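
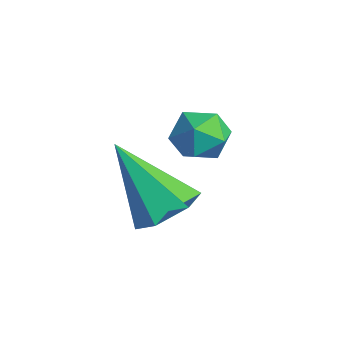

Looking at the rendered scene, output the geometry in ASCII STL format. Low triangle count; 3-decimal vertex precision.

solid 
facet normal 0.573 0.301 -0.763
outer loop
vertex 2.031 -0.33 -4.278
vertex 1.488 0.275 -4.447
vertex 2.115 0.415 -3.921
endloop
endfacet
facet normal 0.583 -0.404 0.705
outer loop
vertex 2.031 -0.33 -4.278
vertex 2.115 0.415 -3.921
vertex 0.292 -0.355 -2.853
endloop
endfacet
facet normal 0.572 0.301 -0.763
outer loop
vertex 2.115 0.415 -3.921
vertex 1.488 0.275 -4.447
vertex 1.572 1.019 -4.09
endloop
endfacet
facet normal 0.281 0.484 0.829
outer loop
vertex 2.115 0.415 -3.921
vertex 1.572 1.019 -4.09
vertex 0.292 -0.355 -2.853
endloop
endfacet
facet normal 0.572 0.301 -0.763
outer loop
vertex 1.572 1.019 -4.09
vertex 1.488 0.275 -4.447
vertex 0.945 0.879 -4.616
endloop
endfacet
facet normal -0.488 0.790 0.372
outer loop
vertex 1.572 1.019 -4.09
vertex 0.945 0.879 -4.616
vertex 0.292 -0.355 -2.853
endloop
endfacet
facet normal 0.573 0.302 -0.762
outer loop
vertex 0.945 0.879 -4.616
vertex 1.488 0.275 -4.447
vertex 0.862 0.135 -4.973
endloop
endfacet
facet normal -0.956 0.207 -0.209
outer loop
vertex 0.945 0.879 -4.616
vertex 0.862 0.135 -4.973
vertex 0.292 -0.355 -2.853
endloop
endfacet
facet normal 0.573 0.301 -0.762
outer loop
vertex 0.862 0.135 -4.973
vertex 1.488 0.275 -4.447
vertex 1.405 -0.47 -4.804
endloop
endfacet
facet normal -0.654 -0.680 -0.333
outer loop
vertex 0.862 0.135 -4.973
vertex 1.405 -0.47 -4.804
vertex 0.292 -0.355 -2.853
endloop
endfacet
facet normal 0.573 0.301 -0.762
outer loop
vertex 1.405 -0.47 -4.804
vertex 1.488 0.275 -4.447
vertex 2.031 -0.33 -4.278
endloop
endfacet
facet normal 0.116 -0.985 0.124
outer loop
vertex 1.405 -0.47 -4.804
vertex 2.031 -0.33 -4.278
vertex 0.292 -0.355 -2.853
endloop
endfacet
facet normal -0.894 0.329 -0.303
outer loop
vertex 1.413 1.215 -2.58
vertex 1.091 0.679 -2.212
vertex 1.216 1.317 -1.889
endloop
endfacet
facet normal -0.430 0.867 -0.251
outer loop
vertex 1.413 1.215 -2.58
vertex 1.216 1.317 -1.889
vertex 1.855 1.566 -2.123
endloop
endfacet
facet normal 0.125 0.725 -0.677
outer loop
vertex 1.413 1.215 -2.58
vertex 1.855 1.566 -2.123
vertex 2.126 1.082 -2.591
endloop
endfacet
facet normal 0.003 0.097 -0.995
outer loop
vertex 1.413 1.215 -2.58
vertex 2.126 1.082 -2.591
vertex 1.654 0.534 -2.646
endloop
endfacet
facet normal -0.627 -0.148 -0.764
outer loop
vertex 1.413 1.215 -2.58
vertex 1.654 0.534 -2.646
vertex 1.091 0.679 -2.212
endloop
endfacet
facet normal -0.191 0.886 0.423
outer loop
vertex 1.855 1.566 -2.123
vertex 1.216 1.317 -1.889
vertex 1.806 1.246 -1.474
endloop
endfacet
facet normal -0.942 0.015 0.335
outer loop
vertex 1.216 1.317 -1.889
vertex 1.091 0.679 -2.212
vertex 1.334 0.698 -1.529
endloop
endfacet
facet normal -0.511 -0.755 -0.411
outer loop
vertex 1.091 0.679 -2.212
vertex 1.654 0.534 -2.646
vertex 1.605 0.214 -1.997
endloop
endfacet
facet normal 0.508 -0.359 -0.783
outer loop
vertex 1.654 0.534 -2.646
vertex 2.126 1.082 -2.591
vertex 2.244 0.463 -2.231
endloop
endfacet
facet normal 0.706 0.655 -0.269
outer loop
vertex 2.126 1.082 -2.591
vertex 1.855 1.566 -2.123
vertex 2.369 1.101 -1.908
endloop
endfacet
facet normal -0.003 -0.097 0.995
outer loop
vertex 2.047 0.565 -1.54
vertex 1.806 1.246 -1.474
vertex 1.334 0.698 -1.529
endloop
endfacet
facet normal -0.125 -0.725 0.677
outer loop
vertex 2.047 0.565 -1.54
vertex 1.334 0.698 -1.529
vertex 1.605 0.214 -1.997
endloop
endfacet
facet normal 0.430 -0.867 0.251
outer loop
vertex 2.047 0.565 -1.54
vertex 1.605 0.214 -1.997
vertex 2.244 0.463 -2.231
endloop
endfacet
facet normal 0.894 -0.329 0.303
outer loop
vertex 2.047 0.565 -1.54
vertex 2.244 0.463 -2.231
vertex 2.369 1.101 -1.908
endloop
endfacet
facet normal 0.627 0.148 0.764
outer loop
vertex 2.047 0.565 -1.54
vertex 2.369 1.101 -1.908
vertex 1.806 1.246 -1.474
endloop
endfacet
facet normal -0.508 0.359 0.783
outer loop
vertex 1.334 0.698 -1.529
vertex 1.806 1.246 -1.474
vertex 1.216 1.317 -1.889
endloop
endfacet
facet normal -0.706 -0.655 0.269
outer loop
vertex 1.605 0.214 -1.997
vertex 1.334 0.698 -1.529
vertex 1.091 0.679 -2.212
endloop
endfacet
facet normal 0.191 -0.886 -0.423
outer loop
vertex 2.244 0.463 -2.231
vertex 1.605 0.214 -1.997
vertex 1.654 0.534 -2.646
endloop
endfacet
facet normal 0.942 -0.015 -0.335
outer loop
vertex 2.369 1.101 -1.908
vertex 2.244 0.463 -2.231
vertex 2.126 1.082 -2.591
endloop
endfacet
facet normal 0.511 0.755 0.411
outer loop
vertex 1.806 1.246 -1.474
vertex 2.369 1.101 -1.908
vertex 1.855 1.566 -2.123
endloop
endfacet

endsolid


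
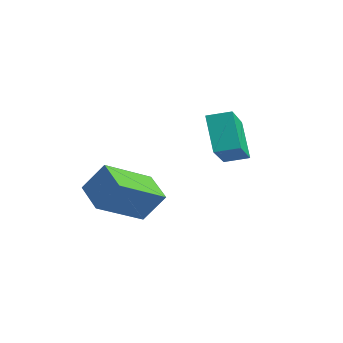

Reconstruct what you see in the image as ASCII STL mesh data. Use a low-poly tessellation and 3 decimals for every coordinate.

solid 
facet normal -0.940 0.149 0.307
outer loop
vertex -2.616 -3.946 0.378
vertex -2.663 -2.198 -0.614
vertex -3.041 -4.534 -0.639
endloop
endfacet
facet normal 0.023 -0.870 0.493
outer loop
vertex -1.857 -4.722 -1.026
vertex -2.616 -3.946 0.378
vertex -3.041 -4.534 -0.639
endloop
endfacet
facet normal -0.940 0.149 0.308
outer loop
vertex -3.041 -4.534 -0.639
vertex -2.663 -2.198 -0.614
vertex -3.089 -2.787 -1.631
endloop
endfacet
facet normal -0.341 -0.471 -0.814
outer loop
vertex -3.089 -2.787 -1.631
vertex -1.857 -4.722 -1.026
vertex -3.041 -4.534 -0.639
endloop
endfacet
facet normal 0.341 0.471 0.814
outer loop
vertex -2.616 -3.946 0.378
vertex -1.479 -2.386 -1.001
vertex -2.663 -2.198 -0.614
endloop
endfacet
facet normal 0.024 -0.869 0.493
outer loop
vertex -1.431 -4.133 -0.009
vertex -2.616 -3.946 0.378
vertex -1.857 -4.722 -1.026
endloop
endfacet
facet normal 0.340 0.471 0.814
outer loop
vertex -1.431 -4.133 -0.009
vertex -1.479 -2.386 -1.001
vertex -2.616 -3.946 0.378
endloop
endfacet
facet normal -0.023 0.869 -0.494
outer loop
vertex -2.663 -2.198 -0.614
vertex -1.479 -2.386 -1.001
vertex -3.089 -2.787 -1.631
endloop
endfacet
facet normal -0.340 -0.471 -0.814
outer loop
vertex -1.904 -2.974 -2.018
vertex -1.857 -4.722 -1.026
vertex -3.089 -2.787 -1.631
endloop
endfacet
facet normal -0.024 0.870 -0.493
outer loop
vertex -3.089 -2.787 -1.631
vertex -1.479 -2.386 -1.001
vertex -1.904 -2.974 -2.018
endloop
endfacet
facet normal 0.940 -0.149 -0.307
outer loop
vertex -1.904 -2.974 -2.018
vertex -1.431 -4.133 -0.009
vertex -1.857 -4.722 -1.026
endloop
endfacet
facet normal 0.940 -0.148 -0.307
outer loop
vertex -1.479 -2.386 -1.001
vertex -1.431 -4.133 -0.009
vertex -1.904 -2.974 -2.018
endloop
endfacet
facet normal -0.573 -0.786 -0.234
outer loop
vertex 0.857 -2.192 1.814
vertex -0.012 -1.905 2.977
vertex -0.269 -1.035 0.686
endloop
endfacet
facet normal 0.588 -0.194 -0.786
outer loop
vertex 0.212 -0.375 0.883
vertex 0.857 -2.192 1.814
vertex -0.269 -1.035 0.686
endloop
endfacet
facet normal -0.572 -0.786 -0.234
outer loop
vertex -0.269 -1.035 0.686
vertex -0.012 -1.905 2.977
vertex -1.139 -0.748 1.849
endloop
endfacet
facet normal -0.572 0.588 -0.573
outer loop
vertex -1.139 -0.748 1.849
vertex 0.212 -0.375 0.883
vertex -0.269 -1.035 0.686
endloop
endfacet
facet normal 0.572 -0.588 0.572
outer loop
vertex 0.857 -2.192 1.814
vertex 0.469 -1.245 3.174
vertex -0.012 -1.905 2.977
endloop
endfacet
facet normal 0.587 -0.194 -0.786
outer loop
vertex 1.339 -1.532 2.011
vertex 0.857 -2.192 1.814
vertex 0.212 -0.375 0.883
endloop
endfacet
facet normal 0.571 -0.588 0.572
outer loop
vertex 1.339 -1.532 2.011
vertex 0.469 -1.245 3.174
vertex 0.857 -2.192 1.814
endloop
endfacet
facet normal -0.588 0.194 0.786
outer loop
vertex -0.012 -1.905 2.977
vertex 0.469 -1.245 3.174
vertex -1.139 -0.748 1.849
endloop
endfacet
facet normal -0.572 0.588 -0.572
outer loop
vertex -0.657 -0.088 2.046
vertex 0.212 -0.375 0.883
vertex -1.139 -0.748 1.849
endloop
endfacet
facet normal -0.587 0.194 0.786
outer loop
vertex -1.139 -0.748 1.849
vertex 0.469 -1.245 3.174
vertex -0.657 -0.088 2.046
endloop
endfacet
facet normal 0.573 0.786 0.234
outer loop
vertex -0.657 -0.088 2.046
vertex 1.339 -1.532 2.011
vertex 0.212 -0.375 0.883
endloop
endfacet
facet normal 0.573 0.786 0.234
outer loop
vertex 0.469 -1.245 3.174
vertex 1.339 -1.532 2.011
vertex -0.657 -0.088 2.046
endloop
endfacet

endsolid


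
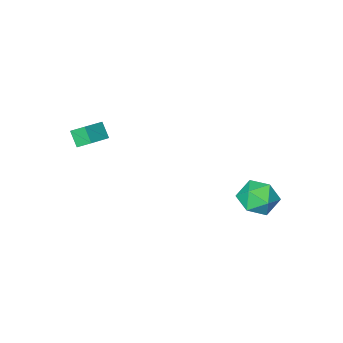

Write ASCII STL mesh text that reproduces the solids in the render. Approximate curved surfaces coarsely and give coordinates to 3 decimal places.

solid 
facet normal -0.885 -0.338 -0.321
outer loop
vertex 1.892 -2.686 1.091
vertex 1.469 -2.067 1.606
vertex 1.919 -2.056 0.354
endloop
endfacet
facet normal 0.465 -0.681 -0.565
outer loop
vertex 3.131 -1.593 0.794
vertex 1.892 -2.686 1.091
vertex 1.919 -2.056 0.354
endloop
endfacet
facet normal -0.885 -0.338 -0.321
outer loop
vertex 1.919 -2.056 0.354
vertex 1.469 -2.067 1.606
vertex 1.496 -1.437 0.869
endloop
endfacet
facet normal 0.027 0.650 -0.759
outer loop
vertex 1.496 -1.437 0.869
vertex 3.131 -1.593 0.794
vertex 1.919 -2.056 0.354
endloop
endfacet
facet normal -0.027 -0.650 0.759
outer loop
vertex 1.892 -2.686 1.091
vertex 2.681 -1.604 2.046
vertex 1.469 -2.067 1.606
endloop
endfacet
facet normal 0.465 -0.681 -0.565
outer loop
vertex 3.104 -2.223 1.531
vertex 1.892 -2.686 1.091
vertex 3.131 -1.593 0.794
endloop
endfacet
facet normal -0.027 -0.650 0.759
outer loop
vertex 3.104 -2.223 1.531
vertex 2.681 -1.604 2.046
vertex 1.892 -2.686 1.091
endloop
endfacet
facet normal -0.465 0.681 0.565
outer loop
vertex 1.469 -2.067 1.606
vertex 2.681 -1.604 2.046
vertex 1.496 -1.437 0.869
endloop
endfacet
facet normal 0.027 0.650 -0.759
outer loop
vertex 2.708 -0.974 1.309
vertex 3.131 -1.593 0.794
vertex 1.496 -1.437 0.869
endloop
endfacet
facet normal -0.465 0.681 0.565
outer loop
vertex 1.496 -1.437 0.869
vertex 2.681 -1.604 2.046
vertex 2.708 -0.974 1.309
endloop
endfacet
facet normal 0.885 0.338 0.321
outer loop
vertex 2.708 -0.974 1.309
vertex 3.104 -2.223 1.531
vertex 3.131 -1.593 0.794
endloop
endfacet
facet normal 0.885 0.338 0.321
outer loop
vertex 2.681 -1.604 2.046
vertex 3.104 -2.223 1.531
vertex 2.708 -0.974 1.309
endloop
endfacet
facet normal -0.448 -0.863 0.235
outer loop
vertex -4.688 2.858 -2.377
vertex -3.887 2.297 -2.912
vertex -3.774 2.533 -1.828
endloop
endfacet
facet normal -0.571 -0.368 0.734
outer loop
vertex -4.688 2.858 -2.377
vertex -3.774 2.533 -1.828
vertex -4.2 3.548 -1.651
endloop
endfacet
facet normal -0.888 0.187 0.419
outer loop
vertex -4.688 2.858 -2.377
vertex -4.2 3.548 -1.651
vertex -4.577 3.939 -2.624
endloop
endfacet
facet normal -0.961 0.036 -0.275
outer loop
vertex -4.688 2.858 -2.377
vertex -4.577 3.939 -2.624
vertex -4.383 3.166 -3.404
endloop
endfacet
facet normal -0.688 -0.613 -0.388
outer loop
vertex -4.688 2.858 -2.377
vertex -4.383 3.166 -3.404
vertex -3.887 2.297 -2.912
endloop
endfacet
facet normal 0.058 -0.148 0.987
outer loop
vertex -4.2 3.548 -1.651
vertex -3.774 2.533 -1.828
vertex -3.097 3.414 -1.736
endloop
endfacet
facet normal 0.259 -0.949 0.180
outer loop
vertex -3.774 2.533 -1.828
vertex -3.887 2.297 -2.912
vertex -2.903 2.641 -2.516
endloop
endfacet
facet normal -0.130 -0.544 -0.829
outer loop
vertex -3.887 2.297 -2.912
vertex -4.383 3.166 -3.404
vertex -3.28 3.032 -3.489
endloop
endfacet
facet normal -0.572 0.507 -0.645
outer loop
vertex -4.383 3.166 -3.404
vertex -4.577 3.939 -2.624
vertex -3.706 4.047 -3.312
endloop
endfacet
facet normal -0.455 0.751 0.478
outer loop
vertex -4.577 3.939 -2.624
vertex -4.2 3.548 -1.651
vertex -3.593 4.283 -2.228
endloop
endfacet
facet normal 0.961 -0.036 0.275
outer loop
vertex -2.792 3.722 -2.763
vertex -3.097 3.414 -1.736
vertex -2.903 2.641 -2.516
endloop
endfacet
facet normal 0.888 -0.187 -0.419
outer loop
vertex -2.792 3.722 -2.763
vertex -2.903 2.641 -2.516
vertex -3.28 3.032 -3.489
endloop
endfacet
facet normal 0.571 0.368 -0.734
outer loop
vertex -2.792 3.722 -2.763
vertex -3.28 3.032 -3.489
vertex -3.706 4.047 -3.312
endloop
endfacet
facet normal 0.448 0.863 -0.235
outer loop
vertex -2.792 3.722 -2.763
vertex -3.706 4.047 -3.312
vertex -3.593 4.283 -2.228
endloop
endfacet
facet normal 0.688 0.613 0.388
outer loop
vertex -2.792 3.722 -2.763
vertex -3.593 4.283 -2.228
vertex -3.097 3.414 -1.736
endloop
endfacet
facet normal 0.572 -0.507 0.645
outer loop
vertex -2.903 2.641 -2.516
vertex -3.097 3.414 -1.736
vertex -3.774 2.533 -1.828
endloop
endfacet
facet normal 0.455 -0.751 -0.478
outer loop
vertex -3.28 3.032 -3.489
vertex -2.903 2.641 -2.516
vertex -3.887 2.297 -2.912
endloop
endfacet
facet normal -0.058 0.148 -0.987
outer loop
vertex -3.706 4.047 -3.312
vertex -3.28 3.032 -3.489
vertex -4.383 3.166 -3.404
endloop
endfacet
facet normal -0.259 0.949 -0.180
outer loop
vertex -3.593 4.283 -2.228
vertex -3.706 4.047 -3.312
vertex -4.577 3.939 -2.624
endloop
endfacet
facet normal 0.130 0.544 0.829
outer loop
vertex -3.097 3.414 -1.736
vertex -3.593 4.283 -2.228
vertex -4.2 3.548 -1.651
endloop
endfacet

endsolid


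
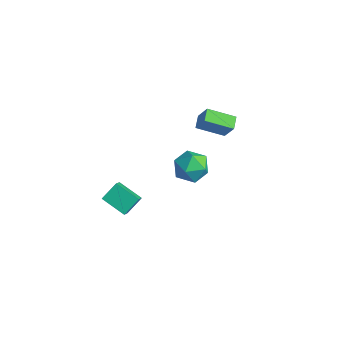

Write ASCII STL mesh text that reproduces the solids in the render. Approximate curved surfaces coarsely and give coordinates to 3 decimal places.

solid 
facet normal -0.511 -0.052 -0.858
outer loop
vertex -1.631 3.356 2.363
vertex -0.53 4.677 1.627
vertex -1.055 2.707 2.059
endloop
endfacet
facet normal -0.589 -0.706 0.393
outer loop
vertex -0.31 2.783 3.313
vertex -1.631 3.356 2.363
vertex -1.055 2.707 2.059
endloop
endfacet
facet normal -0.510 -0.052 -0.858
outer loop
vertex -1.055 2.707 2.059
vertex -0.53 4.677 1.627
vertex 0.046 4.027 1.324
endloop
endfacet
facet normal 0.627 -0.706 -0.330
outer loop
vertex 0.046 4.027 1.324
vertex -0.31 2.783 3.313
vertex -1.055 2.707 2.059
endloop
endfacet
facet normal -0.627 0.706 0.330
outer loop
vertex -1.631 3.356 2.363
vertex 0.215 4.753 2.881
vertex -0.53 4.677 1.627
endloop
endfacet
facet normal -0.589 -0.706 0.394
outer loop
vertex -0.886 3.433 3.616
vertex -1.631 3.356 2.363
vertex -0.31 2.783 3.313
endloop
endfacet
facet normal -0.627 0.706 0.329
outer loop
vertex -0.886 3.433 3.616
vertex 0.215 4.753 2.881
vertex -1.631 3.356 2.363
endloop
endfacet
facet normal 0.590 0.706 -0.393
outer loop
vertex -0.53 4.677 1.627
vertex 0.215 4.753 2.881
vertex 0.046 4.027 1.324
endloop
endfacet
facet normal 0.627 -0.706 -0.329
outer loop
vertex 0.791 4.104 2.577
vertex -0.31 2.783 3.313
vertex 0.046 4.027 1.324
endloop
endfacet
facet normal 0.588 0.706 -0.393
outer loop
vertex 0.046 4.027 1.324
vertex 0.215 4.753 2.881
vertex 0.791 4.104 2.577
endloop
endfacet
facet normal 0.511 0.053 0.858
outer loop
vertex 0.791 4.104 2.577
vertex -0.886 3.433 3.616
vertex -0.31 2.783 3.313
endloop
endfacet
facet normal 0.511 0.052 0.858
outer loop
vertex 0.215 4.753 2.881
vertex -0.886 3.433 3.616
vertex 0.791 4.104 2.577
endloop
endfacet
facet normal -0.259 0.546 0.797
outer loop
vertex 2.063 1.003 2.96
vertex 1.062 0.408 3.042
vertex 2.011 0.033 3.607
endloop
endfacet
facet normal 0.451 0.478 0.754
outer loop
vertex 2.063 1.003 2.96
vertex 2.011 0.033 3.607
vertex 2.938 0.232 2.926
endloop
endfacet
facet normal 0.659 0.742 0.123
outer loop
vertex 2.063 1.003 2.96
vertex 2.938 0.232 2.926
vertex 2.561 0.73 1.941
endloop
endfacet
facet normal 0.078 0.972 -0.222
outer loop
vertex 2.063 1.003 2.96
vertex 2.561 0.73 1.941
vertex 1.402 0.839 2.012
endloop
endfacet
facet normal -0.489 0.850 0.194
outer loop
vertex 2.063 1.003 2.96
vertex 1.402 0.839 2.012
vertex 1.062 0.408 3.042
endloop
endfacet
facet normal 0.608 -0.217 0.764
outer loop
vertex 2.938 0.232 2.926
vertex 2.011 0.033 3.607
vertex 2.478 -0.839 2.988
endloop
endfacet
facet normal -0.540 -0.110 0.834
outer loop
vertex 2.011 0.033 3.607
vertex 1.062 0.408 3.042
vertex 1.319 -0.73 3.059
endloop
endfacet
facet normal -0.913 0.384 -0.141
outer loop
vertex 1.062 0.408 3.042
vertex 1.402 0.839 2.012
vertex 0.942 -0.232 2.074
endloop
endfacet
facet normal 0.005 0.581 -0.814
outer loop
vertex 1.402 0.839 2.012
vertex 2.561 0.73 1.941
vertex 1.869 -0.033 1.393
endloop
endfacet
facet normal 0.944 0.209 -0.255
outer loop
vertex 2.561 0.73 1.941
vertex 2.938 0.232 2.926
vertex 2.818 -0.408 1.958
endloop
endfacet
facet normal -0.078 -0.972 0.222
outer loop
vertex 1.817 -1.003 2.04
vertex 2.478 -0.839 2.988
vertex 1.319 -0.73 3.059
endloop
endfacet
facet normal -0.659 -0.742 -0.123
outer loop
vertex 1.817 -1.003 2.04
vertex 1.319 -0.73 3.059
vertex 0.942 -0.232 2.074
endloop
endfacet
facet normal -0.451 -0.478 -0.754
outer loop
vertex 1.817 -1.003 2.04
vertex 0.942 -0.232 2.074
vertex 1.869 -0.033 1.393
endloop
endfacet
facet normal 0.259 -0.546 -0.797
outer loop
vertex 1.817 -1.003 2.04
vertex 1.869 -0.033 1.393
vertex 2.818 -0.408 1.958
endloop
endfacet
facet normal 0.489 -0.850 -0.194
outer loop
vertex 1.817 -1.003 2.04
vertex 2.818 -0.408 1.958
vertex 2.478 -0.839 2.988
endloop
endfacet
facet normal -0.005 -0.581 0.814
outer loop
vertex 1.319 -0.73 3.059
vertex 2.478 -0.839 2.988
vertex 2.011 0.033 3.607
endloop
endfacet
facet normal -0.944 -0.209 0.255
outer loop
vertex 0.942 -0.232 2.074
vertex 1.319 -0.73 3.059
vertex 1.062 0.408 3.042
endloop
endfacet
facet normal -0.608 0.217 -0.764
outer loop
vertex 1.869 -0.033 1.393
vertex 0.942 -0.232 2.074
vertex 1.402 0.839 2.012
endloop
endfacet
facet normal 0.540 0.110 -0.834
outer loop
vertex 2.818 -0.408 1.958
vertex 1.869 -0.033 1.393
vertex 2.561 0.73 1.941
endloop
endfacet
facet normal 0.913 -0.384 0.141
outer loop
vertex 2.478 -0.839 2.988
vertex 2.818 -0.408 1.958
vertex 2.938 0.232 2.926
endloop
endfacet
facet normal -0.502 0.506 -0.702
outer loop
vertex -0.805 -3.072 0.653
vertex 0.63 -2.564 -0.007
vertex -0.788 -4.112 -0.109
endloop
endfacet
facet normal -0.865 -0.306 0.398
outer loop
vertex 0.01 -4.916 1.007
vertex -0.805 -3.072 0.653
vertex -0.788 -4.112 -0.109
endloop
endfacet
facet normal -0.501 0.505 -0.702
outer loop
vertex -0.788 -4.112 -0.109
vertex 0.63 -2.564 -0.007
vertex 0.648 -3.605 -0.769
endloop
endfacet
facet normal 0.013 -0.807 -0.591
outer loop
vertex 0.648 -3.605 -0.769
vertex 0.01 -4.916 1.007
vertex -0.788 -4.112 -0.109
endloop
endfacet
facet normal -0.014 0.807 0.591
outer loop
vertex -0.805 -3.072 0.653
vertex 1.428 -3.368 1.109
vertex 0.63 -2.564 -0.007
endloop
endfacet
facet normal -0.865 -0.306 0.398
outer loop
vertex -0.008 -3.875 1.769
vertex -0.805 -3.072 0.653
vertex 0.01 -4.916 1.007
endloop
endfacet
facet normal -0.014 0.807 0.590
outer loop
vertex -0.008 -3.875 1.769
vertex 1.428 -3.368 1.109
vertex -0.805 -3.072 0.653
endloop
endfacet
facet normal 0.865 0.306 -0.398
outer loop
vertex 0.63 -2.564 -0.007
vertex 1.428 -3.368 1.109
vertex 0.648 -3.605 -0.769
endloop
endfacet
facet normal 0.014 -0.807 -0.591
outer loop
vertex 1.445 -4.408 0.347
vertex 0.01 -4.916 1.007
vertex 0.648 -3.605 -0.769
endloop
endfacet
facet normal 0.865 0.306 -0.398
outer loop
vertex 0.648 -3.605 -0.769
vertex 1.428 -3.368 1.109
vertex 1.445 -4.408 0.347
endloop
endfacet
facet normal 0.502 -0.505 0.702
outer loop
vertex 1.445 -4.408 0.347
vertex -0.008 -3.875 1.769
vertex 0.01 -4.916 1.007
endloop
endfacet
facet normal 0.501 -0.506 0.702
outer loop
vertex 1.428 -3.368 1.109
vertex -0.008 -3.875 1.769
vertex 1.445 -4.408 0.347
endloop
endfacet

endsolid


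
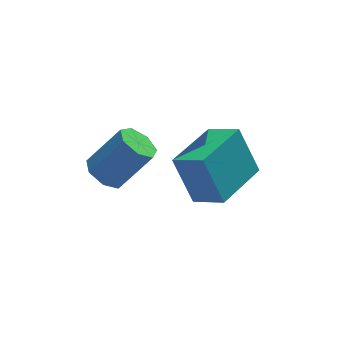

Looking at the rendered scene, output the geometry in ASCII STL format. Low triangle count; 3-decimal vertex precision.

solid 
facet normal -0.629 0.040 -0.777
outer loop
vertex 0.24 0.591 1.225
vertex -0.162 0.103 1.525
vertex -0.199 0.799 1.591
endloop
endfacet
facet normal 0.289 0.939 -0.187
outer loop
vertex 0.24 0.591 1.225
vertex -0.199 0.799 1.591
vertex 1.283 0.526 2.515
endloop
endfacet
facet normal 0.289 0.939 -0.186
outer loop
vertex 1.283 0.526 2.515
vertex -0.199 0.799 1.591
vertex 0.845 0.733 2.88
endloop
endfacet
facet normal 0.629 -0.039 0.777
outer loop
vertex 1.283 0.526 2.515
vertex 0.845 0.733 2.88
vertex 0.882 0.037 2.815
endloop
endfacet
facet normal -0.628 0.040 -0.777
outer loop
vertex -0.199 0.799 1.591
vertex -0.162 0.103 1.525
vertex -0.61 0.482 1.907
endloop
endfacet
facet normal -0.384 0.852 0.355
outer loop
vertex -0.199 0.799 1.591
vertex -0.61 0.482 1.907
vertex 0.845 0.733 2.88
endloop
endfacet
facet normal -0.384 0.852 0.355
outer loop
vertex 0.845 0.733 2.88
vertex -0.61 0.482 1.907
vertex 0.434 0.416 3.196
endloop
endfacet
facet normal 0.628 -0.039 0.777
outer loop
vertex 0.845 0.733 2.88
vertex 0.434 0.416 3.196
vertex 0.882 0.037 2.815
endloop
endfacet
facet normal -0.629 0.039 -0.776
outer loop
vertex -0.61 0.482 1.907
vertex -0.162 0.103 1.525
vertex -0.683 -0.12 1.936
endloop
endfacet
facet normal -0.768 0.123 0.628
outer loop
vertex -0.61 0.482 1.907
vertex -0.683 -0.12 1.936
vertex 0.434 0.416 3.196
endloop
endfacet
facet normal -0.768 0.125 0.628
outer loop
vertex 0.434 0.416 3.196
vertex -0.683 -0.12 1.936
vertex 0.36 -0.186 3.225
endloop
endfacet
facet normal 0.628 -0.040 0.777
outer loop
vertex 0.434 0.416 3.196
vertex 0.36 -0.186 3.225
vertex 0.882 0.037 2.815
endloop
endfacet
facet normal -0.629 0.040 -0.776
outer loop
vertex -0.683 -0.12 1.936
vertex -0.162 0.103 1.525
vertex -0.364 -0.555 1.655
endloop
endfacet
facet normal -0.574 -0.698 0.429
outer loop
vertex -0.683 -0.12 1.936
vertex -0.364 -0.555 1.655
vertex 0.36 -0.186 3.225
endloop
endfacet
facet normal -0.573 -0.699 0.428
outer loop
vertex 0.36 -0.186 3.225
vertex -0.364 -0.555 1.655
vertex 0.68 -0.62 2.945
endloop
endfacet
facet normal 0.627 -0.039 0.778
outer loop
vertex 0.36 -0.186 3.225
vertex 0.68 -0.62 2.945
vertex 0.882 0.037 2.815
endloop
endfacet
facet normal -0.629 0.039 -0.777
outer loop
vertex -0.364 -0.555 1.655
vertex -0.162 0.103 1.525
vertex 0.107 -0.494 1.277
endloop
endfacet
facet normal 0.054 -0.994 -0.094
outer loop
vertex -0.364 -0.555 1.655
vertex 0.107 -0.494 1.277
vertex 0.68 -0.62 2.945
endloop
endfacet
facet normal 0.054 -0.994 -0.094
outer loop
vertex 0.68 -0.62 2.945
vertex 0.107 -0.494 1.277
vertex 1.151 -0.559 2.567
endloop
endfacet
facet normal 0.629 -0.040 0.777
outer loop
vertex 0.68 -0.62 2.945
vertex 1.151 -0.559 2.567
vertex 0.882 0.037 2.815
endloop
endfacet
facet normal -0.628 0.040 -0.777
outer loop
vertex 0.107 -0.494 1.277
vertex -0.162 0.103 1.525
vertex 0.376 0.016 1.086
endloop
endfacet
facet normal 0.640 -0.542 -0.545
outer loop
vertex 0.107 -0.494 1.277
vertex 0.376 0.016 1.086
vertex 1.151 -0.559 2.567
endloop
endfacet
facet normal 0.639 -0.542 -0.545
outer loop
vertex 1.151 -0.559 2.567
vertex 0.376 0.016 1.086
vertex 1.42 -0.049 2.375
endloop
endfacet
facet normal 0.629 -0.039 0.777
outer loop
vertex 1.151 -0.559 2.567
vertex 1.42 -0.049 2.375
vertex 0.882 0.037 2.815
endloop
endfacet
facet normal -0.628 0.039 -0.777
outer loop
vertex 0.376 0.016 1.086
vertex -0.162 0.103 1.525
vertex 0.24 0.591 1.225
endloop
endfacet
facet normal 0.745 0.318 -0.587
outer loop
vertex 0.376 0.016 1.086
vertex 0.24 0.591 1.225
vertex 1.42 -0.049 2.375
endloop
endfacet
facet normal 0.745 0.320 -0.586
outer loop
vertex 1.42 -0.049 2.375
vertex 0.24 0.591 1.225
vertex 1.283 0.526 2.515
endloop
endfacet
facet normal 0.629 -0.039 0.777
outer loop
vertex 1.42 -0.049 2.375
vertex 1.283 0.526 2.515
vertex 0.882 0.037 2.815
endloop
endfacet
facet normal -0.598 0.662 -0.453
outer loop
vertex 1.598 -1.065 2.808
vertex 3.09 0.218 2.713
vertex 2.051 -1.704 1.277
endloop
endfacet
facet normal -0.757 -0.651 0.048
outer loop
vertex 2.75 -2.478 1.807
vertex 1.598 -1.065 2.808
vertex 2.051 -1.704 1.277
endloop
endfacet
facet normal -0.598 0.662 -0.453
outer loop
vertex 2.051 -1.704 1.277
vertex 3.09 0.218 2.713
vertex 3.543 -0.421 1.182
endloop
endfacet
facet normal 0.263 -0.372 -0.890
outer loop
vertex 3.543 -0.421 1.182
vertex 2.75 -2.478 1.807
vertex 2.051 -1.704 1.277
endloop
endfacet
facet normal -0.263 0.372 0.890
outer loop
vertex 1.598 -1.065 2.808
vertex 3.789 -0.556 3.243
vertex 3.09 0.218 2.713
endloop
endfacet
facet normal -0.757 -0.651 0.048
outer loop
vertex 2.297 -1.839 3.338
vertex 1.598 -1.065 2.808
vertex 2.75 -2.478 1.807
endloop
endfacet
facet normal -0.263 0.372 0.890
outer loop
vertex 2.297 -1.839 3.338
vertex 3.789 -0.556 3.243
vertex 1.598 -1.065 2.808
endloop
endfacet
facet normal 0.757 0.651 -0.048
outer loop
vertex 3.09 0.218 2.713
vertex 3.789 -0.556 3.243
vertex 3.543 -0.421 1.182
endloop
endfacet
facet normal 0.263 -0.372 -0.890
outer loop
vertex 4.242 -1.195 1.712
vertex 2.75 -2.478 1.807
vertex 3.543 -0.421 1.182
endloop
endfacet
facet normal 0.757 0.651 -0.048
outer loop
vertex 3.543 -0.421 1.182
vertex 3.789 -0.556 3.243
vertex 4.242 -1.195 1.712
endloop
endfacet
facet normal 0.598 -0.662 0.453
outer loop
vertex 4.242 -1.195 1.712
vertex 2.297 -1.839 3.338
vertex 2.75 -2.478 1.807
endloop
endfacet
facet normal 0.598 -0.662 0.453
outer loop
vertex 3.789 -0.556 3.243
vertex 2.297 -1.839 3.338
vertex 4.242 -1.195 1.712
endloop
endfacet

endsolid


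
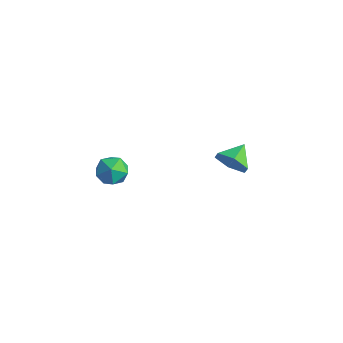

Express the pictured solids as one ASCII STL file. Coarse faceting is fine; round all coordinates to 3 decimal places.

solid 
facet normal 0.266 -0.883 -0.386
outer loop
vertex 1.731 1.871 2.388
vertex 1.325 2.068 1.657
vertex 2.154 2.274 1.757
endloop
endfacet
facet normal 0.553 0.483 0.679
outer loop
vertex 1.731 1.871 2.388
vertex 2.154 2.274 1.757
vertex 1.015 3.092 2.103
endloop
endfacet
facet normal 0.266 -0.883 -0.386
outer loop
vertex 2.154 2.274 1.757
vertex 1.325 2.068 1.657
vertex 1.747 2.471 1.025
endloop
endfacet
facet normal 0.562 0.822 -0.092
outer loop
vertex 2.154 2.274 1.757
vertex 1.747 2.471 1.025
vertex 1.015 3.092 2.103
endloop
endfacet
facet normal 0.267 -0.883 -0.385
outer loop
vertex 1.747 2.471 1.025
vertex 1.325 2.068 1.657
vertex 0.918 2.264 0.925
endloop
endfacet
facet normal -0.136 0.816 -0.562
outer loop
vertex 1.747 2.471 1.025
vertex 0.918 2.264 0.925
vertex 1.015 3.092 2.103
endloop
endfacet
facet normal 0.267 -0.883 -0.385
outer loop
vertex 0.918 2.264 0.925
vertex 1.325 2.068 1.657
vertex 0.496 1.861 1.556
endloop
endfacet
facet normal -0.842 0.471 -0.262
outer loop
vertex 0.918 2.264 0.925
vertex 0.496 1.861 1.556
vertex 1.015 3.092 2.103
endloop
endfacet
facet normal 0.267 -0.883 -0.385
outer loop
vertex 0.496 1.861 1.556
vertex 1.325 2.068 1.657
vertex 0.903 1.665 2.288
endloop
endfacet
facet normal -0.851 0.133 0.509
outer loop
vertex 0.496 1.861 1.556
vertex 0.903 1.665 2.288
vertex 1.015 3.092 2.103
endloop
endfacet
facet normal 0.266 -0.883 -0.386
outer loop
vertex 0.903 1.665 2.288
vertex 1.325 2.068 1.657
vertex 1.731 1.871 2.388
endloop
endfacet
facet normal -0.153 0.139 0.978
outer loop
vertex 0.903 1.665 2.288
vertex 1.731 1.871 2.388
vertex 1.015 3.092 2.103
endloop
endfacet
facet normal -0.912 0.262 -0.315
outer loop
vertex -0.553 -2.851 2.762
vertex -0.874 -3.467 3.179
vertex -0.787 -2.742 3.529
endloop
endfacet
facet normal -0.487 0.832 -0.267
outer loop
vertex -0.553 -2.851 2.762
vertex -0.787 -2.742 3.529
vertex -0.092 -2.419 3.268
endloop
endfacet
facet normal 0.080 0.721 -0.688
outer loop
vertex -0.553 -2.851 2.762
vertex -0.092 -2.419 3.268
vertex 0.252 -2.945 2.757
endloop
endfacet
facet normal 0.003 0.082 -0.997
outer loop
vertex -0.553 -2.851 2.762
vertex 0.252 -2.945 2.757
vertex -0.232 -3.592 2.702
endloop
endfacet
facet normal -0.609 -0.202 -0.767
outer loop
vertex -0.553 -2.851 2.762
vertex -0.232 -3.592 2.702
vertex -0.874 -3.467 3.179
endloop
endfacet
facet normal -0.255 0.877 0.407
outer loop
vertex -0.092 -2.419 3.268
vertex -0.787 -2.742 3.529
vertex -0.128 -2.768 3.998
endloop
endfacet
facet normal -0.944 -0.044 0.327
outer loop
vertex -0.787 -2.742 3.529
vertex -0.874 -3.467 3.179
vertex -0.612 -3.415 3.943
endloop
endfacet
facet normal -0.454 -0.795 -0.402
outer loop
vertex -0.874 -3.467 3.179
vertex -0.232 -3.592 2.702
vertex -0.268 -3.941 3.432
endloop
endfacet
facet normal 0.537 -0.336 -0.774
outer loop
vertex -0.232 -3.592 2.702
vertex 0.252 -2.945 2.757
vertex 0.427 -3.618 3.171
endloop
endfacet
facet normal 0.661 0.699 -0.274
outer loop
vertex 0.252 -2.945 2.757
vertex -0.092 -2.419 3.268
vertex 0.514 -2.893 3.521
endloop
endfacet
facet normal -0.003 -0.082 0.997
outer loop
vertex 0.193 -3.509 3.938
vertex -0.128 -2.768 3.998
vertex -0.612 -3.415 3.943
endloop
endfacet
facet normal -0.080 -0.721 0.688
outer loop
vertex 0.193 -3.509 3.938
vertex -0.612 -3.415 3.943
vertex -0.268 -3.941 3.432
endloop
endfacet
facet normal 0.487 -0.832 0.267
outer loop
vertex 0.193 -3.509 3.938
vertex -0.268 -3.941 3.432
vertex 0.427 -3.618 3.171
endloop
endfacet
facet normal 0.912 -0.262 0.315
outer loop
vertex 0.193 -3.509 3.938
vertex 0.427 -3.618 3.171
vertex 0.514 -2.893 3.521
endloop
endfacet
facet normal 0.609 0.202 0.767
outer loop
vertex 0.193 -3.509 3.938
vertex 0.514 -2.893 3.521
vertex -0.128 -2.768 3.998
endloop
endfacet
facet normal -0.537 0.336 0.774
outer loop
vertex -0.612 -3.415 3.943
vertex -0.128 -2.768 3.998
vertex -0.787 -2.742 3.529
endloop
endfacet
facet normal -0.661 -0.699 0.274
outer loop
vertex -0.268 -3.941 3.432
vertex -0.612 -3.415 3.943
vertex -0.874 -3.467 3.179
endloop
endfacet
facet normal 0.255 -0.877 -0.407
outer loop
vertex 0.427 -3.618 3.171
vertex -0.268 -3.941 3.432
vertex -0.232 -3.592 2.702
endloop
endfacet
facet normal 0.944 0.044 -0.327
outer loop
vertex 0.514 -2.893 3.521
vertex 0.427 -3.618 3.171
vertex 0.252 -2.945 2.757
endloop
endfacet
facet normal 0.454 0.795 0.402
outer loop
vertex -0.128 -2.768 3.998
vertex 0.514 -2.893 3.521
vertex -0.092 -2.419 3.268
endloop
endfacet

endsolid


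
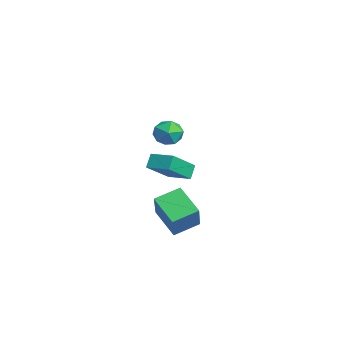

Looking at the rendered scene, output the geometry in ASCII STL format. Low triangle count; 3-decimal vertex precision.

solid 
facet normal -0.506 0.383 0.773
outer loop
vertex -2.801 1.392 -2.759
vertex -1.692 2.356 -2.511
vertex -3.758 2.835 -4.099
endloop
endfacet
facet normal -0.744 -0.647 -0.166
outer loop
vertex -3.268 2.464 -4.849
vertex -2.801 1.392 -2.759
vertex -3.758 2.835 -4.099
endloop
endfacet
facet normal -0.506 0.382 0.773
outer loop
vertex -3.758 2.835 -4.099
vertex -1.692 2.356 -2.511
vertex -2.649 3.8 -3.851
endloop
endfacet
facet normal -0.437 0.659 -0.612
outer loop
vertex -2.649 3.8 -3.851
vertex -3.268 2.464 -4.849
vertex -3.758 2.835 -4.099
endloop
endfacet
facet normal 0.437 -0.660 0.612
outer loop
vertex -2.801 1.392 -2.759
vertex -1.202 1.985 -3.261
vertex -1.692 2.356 -2.511
endloop
endfacet
facet normal -0.744 -0.647 -0.165
outer loop
vertex -2.311 1.02 -3.509
vertex -2.801 1.392 -2.759
vertex -3.268 2.464 -4.849
endloop
endfacet
facet normal 0.437 -0.659 0.612
outer loop
vertex -2.311 1.02 -3.509
vertex -1.202 1.985 -3.261
vertex -2.801 1.392 -2.759
endloop
endfacet
facet normal 0.744 0.647 0.166
outer loop
vertex -1.692 2.356 -2.511
vertex -1.202 1.985 -3.261
vertex -2.649 3.8 -3.851
endloop
endfacet
facet normal -0.436 0.659 -0.612
outer loop
vertex -2.159 3.428 -4.601
vertex -3.268 2.464 -4.849
vertex -2.649 3.8 -3.851
endloop
endfacet
facet normal 0.744 0.647 0.165
outer loop
vertex -2.649 3.8 -3.851
vertex -1.202 1.985 -3.261
vertex -2.159 3.428 -4.601
endloop
endfacet
facet normal 0.506 -0.383 -0.773
outer loop
vertex -2.159 3.428 -4.601
vertex -2.311 1.02 -3.509
vertex -3.268 2.464 -4.849
endloop
endfacet
facet normal 0.506 -0.383 -0.773
outer loop
vertex -1.202 1.985 -3.261
vertex -2.311 1.02 -3.509
vertex -2.159 3.428 -4.601
endloop
endfacet
facet normal -0.599 0.181 -0.780
outer loop
vertex 2.187 0.464 -4.582
vertex 1.954 1.888 -4.072
vertex 3.649 1.057 -5.568
endloop
endfacet
facet normal 0.153 -0.930 -0.333
outer loop
vertex 4.926 0.672 -3.908
vertex 2.187 0.464 -4.582
vertex 3.649 1.057 -5.568
endloop
endfacet
facet normal -0.600 0.180 -0.780
outer loop
vertex 3.649 1.057 -5.568
vertex 1.954 1.888 -4.072
vertex 3.415 2.481 -5.059
endloop
endfacet
facet normal 0.786 0.319 -0.530
outer loop
vertex 3.415 2.481 -5.059
vertex 4.926 0.672 -3.908
vertex 3.649 1.057 -5.568
endloop
endfacet
facet normal -0.786 -0.319 0.530
outer loop
vertex 2.187 0.464 -4.582
vertex 3.231 1.503 -2.412
vertex 1.954 1.888 -4.072
endloop
endfacet
facet normal 0.153 -0.930 -0.333
outer loop
vertex 3.465 0.079 -2.921
vertex 2.187 0.464 -4.582
vertex 4.926 0.672 -3.908
endloop
endfacet
facet normal -0.785 -0.319 0.531
outer loop
vertex 3.465 0.079 -2.921
vertex 3.231 1.503 -2.412
vertex 2.187 0.464 -4.582
endloop
endfacet
facet normal -0.153 0.930 0.333
outer loop
vertex 1.954 1.888 -4.072
vertex 3.231 1.503 -2.412
vertex 3.415 2.481 -5.059
endloop
endfacet
facet normal 0.786 0.319 -0.531
outer loop
vertex 4.693 2.096 -3.398
vertex 4.926 0.672 -3.908
vertex 3.415 2.481 -5.059
endloop
endfacet
facet normal -0.153 0.930 0.333
outer loop
vertex 3.415 2.481 -5.059
vertex 3.231 1.503 -2.412
vertex 4.693 2.096 -3.398
endloop
endfacet
facet normal 0.600 -0.181 0.779
outer loop
vertex 4.693 2.096 -3.398
vertex 3.465 0.079 -2.921
vertex 4.926 0.672 -3.908
endloop
endfacet
facet normal 0.599 -0.180 0.780
outer loop
vertex 3.231 1.503 -2.412
vertex 3.465 0.079 -2.921
vertex 4.693 2.096 -3.398
endloop
endfacet
facet normal -0.915 0.332 0.228
outer loop
vertex -0.337 1.727 -0.104
vertex -0.249 1.376 0.759
vertex 0.025 2.253 0.581
endloop
endfacet
facet normal -0.605 0.753 -0.258
outer loop
vertex -0.337 1.727 -0.104
vertex 0.025 2.253 0.581
vertex 0.408 2.268 -0.273
endloop
endfacet
facet normal -0.443 0.352 -0.825
outer loop
vertex -0.337 1.727 -0.104
vertex 0.408 2.268 -0.273
vertex 0.37 1.401 -0.623
endloop
endfacet
facet normal -0.652 -0.317 -0.689
outer loop
vertex -0.337 1.727 -0.104
vertex 0.37 1.401 -0.623
vertex -0.036 0.849 0.015
endloop
endfacet
facet normal -0.944 -0.329 -0.037
outer loop
vertex -0.337 1.727 -0.104
vertex -0.036 0.849 0.015
vertex -0.249 1.376 0.759
endloop
endfacet
facet normal 0.004 1.000 0.019
outer loop
vertex 0.408 2.268 -0.273
vertex 0.025 2.253 0.581
vertex 0.956 2.251 0.485
endloop
endfacet
facet normal -0.497 0.319 0.807
outer loop
vertex 0.025 2.253 0.581
vertex -0.249 1.376 0.759
vertex 0.55 1.699 1.123
endloop
endfacet
facet normal -0.543 -0.751 0.376
outer loop
vertex -0.249 1.376 0.759
vertex -0.036 0.849 0.015
vertex 0.512 0.832 0.773
endloop
endfacet
facet normal -0.072 -0.731 -0.678
outer loop
vertex -0.036 0.849 0.015
vertex 0.37 1.401 -0.623
vertex 0.895 0.847 -0.081
endloop
endfacet
facet normal 0.267 0.351 -0.898
outer loop
vertex 0.37 1.401 -0.623
vertex 0.408 2.268 -0.273
vertex 1.169 1.724 -0.259
endloop
endfacet
facet normal 0.652 0.317 0.689
outer loop
vertex 1.257 1.373 0.604
vertex 0.956 2.251 0.485
vertex 0.55 1.699 1.123
endloop
endfacet
facet normal 0.443 -0.352 0.825
outer loop
vertex 1.257 1.373 0.604
vertex 0.55 1.699 1.123
vertex 0.512 0.832 0.773
endloop
endfacet
facet normal 0.605 -0.753 0.258
outer loop
vertex 1.257 1.373 0.604
vertex 0.512 0.832 0.773
vertex 0.895 0.847 -0.081
endloop
endfacet
facet normal 0.915 -0.332 -0.228
outer loop
vertex 1.257 1.373 0.604
vertex 0.895 0.847 -0.081
vertex 1.169 1.724 -0.259
endloop
endfacet
facet normal 0.944 0.329 0.037
outer loop
vertex 1.257 1.373 0.604
vertex 1.169 1.724 -0.259
vertex 0.956 2.251 0.485
endloop
endfacet
facet normal 0.072 0.731 0.678
outer loop
vertex 0.55 1.699 1.123
vertex 0.956 2.251 0.485
vertex 0.025 2.253 0.581
endloop
endfacet
facet normal -0.267 -0.351 0.898
outer loop
vertex 0.512 0.832 0.773
vertex 0.55 1.699 1.123
vertex -0.249 1.376 0.759
endloop
endfacet
facet normal -0.004 -1.000 -0.019
outer loop
vertex 0.895 0.847 -0.081
vertex 0.512 0.832 0.773
vertex -0.036 0.849 0.015
endloop
endfacet
facet normal 0.497 -0.319 -0.807
outer loop
vertex 1.169 1.724 -0.259
vertex 0.895 0.847 -0.081
vertex 0.37 1.401 -0.623
endloop
endfacet
facet normal 0.543 0.751 -0.376
outer loop
vertex 0.956 2.251 0.485
vertex 1.169 1.724 -0.259
vertex 0.408 2.268 -0.273
endloop
endfacet

endsolid


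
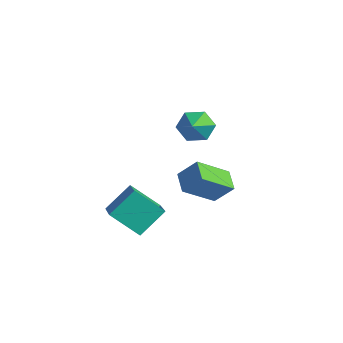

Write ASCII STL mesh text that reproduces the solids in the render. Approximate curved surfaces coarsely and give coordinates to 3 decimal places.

solid 
facet normal -0.509 -0.457 -0.729
outer loop
vertex -0.612 0.465 -3.556
vertex -0.47 2.023 -4.633
vertex 0.349 0.08 -3.986
endloop
endfacet
facet normal -0.075 -0.820 0.567
outer loop
vertex 0.99 0.657 -3.067
vertex -0.612 0.465 -3.556
vertex 0.349 0.08 -3.986
endloop
endfacet
facet normal -0.509 -0.457 -0.729
outer loop
vertex 0.349 0.08 -3.986
vertex -0.47 2.023 -4.633
vertex 0.49 1.639 -5.063
endloop
endfacet
facet normal 0.858 -0.342 -0.383
outer loop
vertex 0.49 1.639 -5.063
vertex 0.99 0.657 -3.067
vertex 0.349 0.08 -3.986
endloop
endfacet
facet normal -0.858 0.343 0.383
outer loop
vertex -0.612 0.465 -3.556
vertex 0.171 2.6 -3.714
vertex -0.47 2.023 -4.633
endloop
endfacet
facet normal -0.075 -0.821 0.566
outer loop
vertex 0.03 1.041 -2.637
vertex -0.612 0.465 -3.556
vertex 0.99 0.657 -3.067
endloop
endfacet
facet normal -0.857 0.343 0.384
outer loop
vertex 0.03 1.041 -2.637
vertex 0.171 2.6 -3.714
vertex -0.612 0.465 -3.556
endloop
endfacet
facet normal 0.074 0.820 -0.567
outer loop
vertex -0.47 2.023 -4.633
vertex 0.171 2.6 -3.714
vertex 0.49 1.639 -5.063
endloop
endfacet
facet normal 0.857 -0.343 -0.384
outer loop
vertex 1.132 2.215 -4.144
vertex 0.99 0.657 -3.067
vertex 0.49 1.639 -5.063
endloop
endfacet
facet normal 0.075 0.820 -0.567
outer loop
vertex 0.49 1.639 -5.063
vertex 0.171 2.6 -3.714
vertex 1.132 2.215 -4.144
endloop
endfacet
facet normal 0.509 0.457 0.729
outer loop
vertex 1.132 2.215 -4.144
vertex 0.03 1.041 -2.637
vertex 0.99 0.657 -3.067
endloop
endfacet
facet normal 0.509 0.457 0.729
outer loop
vertex 0.171 2.6 -3.714
vertex 0.03 1.041 -2.637
vertex 1.132 2.215 -4.144
endloop
endfacet
facet normal -0.661 0.566 -0.493
outer loop
vertex 2.658 -0.242 0.451
vertex 2.091 -0.409 1.019
vertex 2.582 0.242 1.108
endloop
endfacet
facet normal 0.962 0.262 -0.081
outer loop
vertex 2.658 -0.242 0.451
vertex 2.582 0.242 1.108
vertex 3.029 -1.211 1.721
endloop
endfacet
facet normal -0.660 0.566 -0.494
outer loop
vertex 2.582 0.242 1.108
vertex 2.091 -0.409 1.019
vertex 2.015 0.076 1.676
endloop
endfacet
facet normal 0.556 0.462 0.690
outer loop
vertex 2.582 0.242 1.108
vertex 2.015 0.076 1.676
vertex 3.029 -1.211 1.721
endloop
endfacet
facet normal -0.661 0.565 -0.494
outer loop
vertex 2.015 0.076 1.676
vertex 2.091 -0.409 1.019
vertex 1.524 -0.575 1.588
endloop
endfacet
facet normal -0.110 -0.052 0.993
outer loop
vertex 2.015 0.076 1.676
vertex 1.524 -0.575 1.588
vertex 3.029 -1.211 1.721
endloop
endfacet
facet normal -0.661 0.566 -0.493
outer loop
vertex 1.524 -0.575 1.588
vertex 2.091 -0.409 1.019
vertex 1.6 -1.059 0.931
endloop
endfacet
facet normal -0.371 -0.768 0.523
outer loop
vertex 1.524 -0.575 1.588
vertex 1.6 -1.059 0.931
vertex 3.029 -1.211 1.721
endloop
endfacet
facet normal -0.661 0.566 -0.493
outer loop
vertex 1.6 -1.059 0.931
vertex 2.091 -0.409 1.019
vertex 2.167 -0.893 0.362
endloop
endfacet
facet normal 0.034 -0.968 -0.248
outer loop
vertex 1.6 -1.059 0.931
vertex 2.167 -0.893 0.362
vertex 3.029 -1.211 1.721
endloop
endfacet
facet normal -0.661 0.566 -0.493
outer loop
vertex 2.167 -0.893 0.362
vertex 2.091 -0.409 1.019
vertex 2.658 -0.242 0.451
endloop
endfacet
facet normal 0.701 -0.453 -0.551
outer loop
vertex 2.167 -0.893 0.362
vertex 2.658 -0.242 0.451
vertex 3.029 -1.211 1.721
endloop
endfacet
facet normal -0.577 -0.529 0.622
outer loop
vertex 1.467 -4.171 -3.288
vertex 1.51 -2.988 -2.241
vertex -0.222 -3.345 -4.153
endloop
endfacet
facet normal -0.027 -0.749 -0.662
outer loop
vertex 0.73 -2.472 -5.179
vertex 1.467 -4.171 -3.288
vertex -0.222 -3.345 -4.153
endloop
endfacet
facet normal -0.577 -0.530 0.622
outer loop
vertex -0.222 -3.345 -4.153
vertex 1.51 -2.988 -2.241
vertex -0.18 -2.162 -3.106
endloop
endfacet
facet normal -0.816 0.399 -0.418
outer loop
vertex -0.18 -2.162 -3.106
vertex 0.73 -2.472 -5.179
vertex -0.222 -3.345 -4.153
endloop
endfacet
facet normal 0.816 -0.399 0.418
outer loop
vertex 1.467 -4.171 -3.288
vertex 2.462 -2.115 -3.267
vertex 1.51 -2.988 -2.241
endloop
endfacet
facet normal -0.027 -0.749 -0.662
outer loop
vertex 2.42 -3.298 -4.314
vertex 1.467 -4.171 -3.288
vertex 0.73 -2.472 -5.179
endloop
endfacet
facet normal 0.816 -0.399 0.418
outer loop
vertex 2.42 -3.298 -4.314
vertex 2.462 -2.115 -3.267
vertex 1.467 -4.171 -3.288
endloop
endfacet
facet normal 0.027 0.749 0.662
outer loop
vertex 1.51 -2.988 -2.241
vertex 2.462 -2.115 -3.267
vertex -0.18 -2.162 -3.106
endloop
endfacet
facet normal -0.816 0.400 -0.418
outer loop
vertex 0.773 -1.289 -4.132
vertex 0.73 -2.472 -5.179
vertex -0.18 -2.162 -3.106
endloop
endfacet
facet normal 0.027 0.749 0.662
outer loop
vertex -0.18 -2.162 -3.106
vertex 2.462 -2.115 -3.267
vertex 0.773 -1.289 -4.132
endloop
endfacet
facet normal 0.577 0.529 -0.622
outer loop
vertex 0.773 -1.289 -4.132
vertex 2.42 -3.298 -4.314
vertex 0.73 -2.472 -5.179
endloop
endfacet
facet normal 0.577 0.530 -0.622
outer loop
vertex 2.462 -2.115 -3.267
vertex 2.42 -3.298 -4.314
vertex 0.773 -1.289 -4.132
endloop
endfacet

endsolid


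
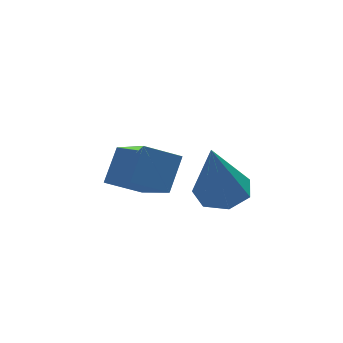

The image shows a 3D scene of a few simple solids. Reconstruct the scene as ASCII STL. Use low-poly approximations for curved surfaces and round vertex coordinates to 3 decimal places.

solid 
facet normal 0.227 0.367 -0.902
outer loop
vertex 2.003 -0.18 1.698
vertex 1.415 -0.256 1.519
vertex 1.676 0.238 1.786
endloop
endfacet
facet normal 0.653 0.372 0.660
outer loop
vertex 2.003 -0.18 1.698
vertex 1.676 0.238 1.786
vertex 1.025 -0.884 3.061
endloop
endfacet
facet normal 0.228 0.367 -0.902
outer loop
vertex 1.676 0.238 1.786
vertex 1.415 -0.256 1.519
vertex 1.152 0.284 1.672
endloop
endfacet
facet normal -0.072 0.767 0.638
outer loop
vertex 1.676 0.238 1.786
vertex 1.152 0.284 1.672
vertex 1.025 -0.884 3.061
endloop
endfacet
facet normal 0.228 0.367 -0.902
outer loop
vertex 1.152 0.284 1.672
vertex 1.415 -0.256 1.519
vertex 0.826 -0.077 1.443
endloop
endfacet
facet normal -0.795 0.498 0.346
outer loop
vertex 1.152 0.284 1.672
vertex 0.826 -0.077 1.443
vertex 1.025 -0.884 3.061
endloop
endfacet
facet normal 0.228 0.367 -0.902
outer loop
vertex 0.826 -0.077 1.443
vertex 1.415 -0.256 1.519
vertex 0.943 -0.573 1.271
endloop
endfacet
facet normal -0.973 -0.231 0.004
outer loop
vertex 0.826 -0.077 1.443
vertex 0.943 -0.573 1.271
vertex 1.025 -0.884 3.061
endloop
endfacet
facet normal 0.227 0.367 -0.902
outer loop
vertex 0.943 -0.573 1.271
vertex 1.415 -0.256 1.519
vertex 1.415 -0.831 1.285
endloop
endfacet
facet normal -0.473 -0.872 -0.130
outer loop
vertex 0.943 -0.573 1.271
vertex 1.415 -0.831 1.285
vertex 1.025 -0.884 3.061
endloop
endfacet
facet normal 0.229 0.367 -0.902
outer loop
vertex 1.415 -0.831 1.285
vertex 1.415 -0.256 1.519
vertex 1.887 -0.656 1.476
endloop
endfacet
facet normal 0.331 -0.942 0.045
outer loop
vertex 1.415 -0.831 1.285
vertex 1.887 -0.656 1.476
vertex 1.025 -0.884 3.061
endloop
endfacet
facet normal 0.228 0.366 -0.903
outer loop
vertex 1.887 -0.656 1.476
vertex 1.415 -0.256 1.519
vertex 2.003 -0.18 1.698
endloop
endfacet
facet normal 0.832 -0.388 0.397
outer loop
vertex 1.887 -0.656 1.476
vertex 2.003 -0.18 1.698
vertex 1.025 -0.884 3.061
endloop
endfacet
facet normal -0.385 -0.507 -0.771
outer loop
vertex 0.518 0.682 1.003
vertex -0.302 0.706 1.397
vertex 0.2 2.052 0.26
endloop
endfacet
facet normal 0.901 -0.026 -0.434
outer loop
vertex 0.582 2.554 1.023
vertex 0.518 0.682 1.003
vertex 0.2 2.052 0.26
endloop
endfacet
facet normal -0.386 -0.507 -0.771
outer loop
vertex 0.2 2.052 0.26
vertex -0.302 0.706 1.397
vertex -0.619 2.076 0.654
endloop
endfacet
facet normal -0.199 0.861 -0.467
outer loop
vertex -0.619 2.076 0.654
vertex 0.582 2.554 1.023
vertex 0.2 2.052 0.26
endloop
endfacet
facet normal 0.199 -0.861 0.467
outer loop
vertex 0.518 0.682 1.003
vertex 0.08 1.208 2.16
vertex -0.302 0.706 1.397
endloop
endfacet
facet normal 0.901 -0.026 -0.433
outer loop
vertex 0.899 1.184 1.766
vertex 0.518 0.682 1.003
vertex 0.582 2.554 1.023
endloop
endfacet
facet normal 0.199 -0.861 0.467
outer loop
vertex 0.899 1.184 1.766
vertex 0.08 1.208 2.16
vertex 0.518 0.682 1.003
endloop
endfacet
facet normal -0.901 0.027 0.433
outer loop
vertex -0.302 0.706 1.397
vertex 0.08 1.208 2.16
vertex -0.619 2.076 0.654
endloop
endfacet
facet normal -0.199 0.861 -0.467
outer loop
vertex -0.238 2.578 1.417
vertex 0.582 2.554 1.023
vertex -0.619 2.076 0.654
endloop
endfacet
facet normal -0.901 0.026 0.433
outer loop
vertex -0.619 2.076 0.654
vertex 0.08 1.208 2.16
vertex -0.238 2.578 1.417
endloop
endfacet
facet normal 0.385 0.507 0.771
outer loop
vertex -0.238 2.578 1.417
vertex 0.899 1.184 1.766
vertex 0.582 2.554 1.023
endloop
endfacet
facet normal 0.386 0.507 0.771
outer loop
vertex 0.08 1.208 2.16
vertex 0.899 1.184 1.766
vertex -0.238 2.578 1.417
endloop
endfacet

endsolid


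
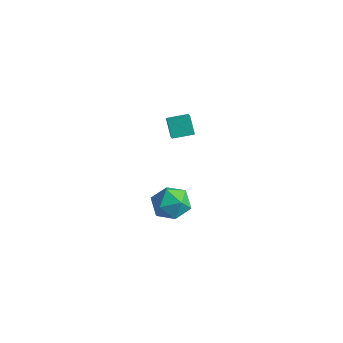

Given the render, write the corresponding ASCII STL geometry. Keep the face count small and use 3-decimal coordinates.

solid 
facet normal -0.508 0.228 0.831
outer loop
vertex -1.767 -3.031 4.152
vertex -1.057 -2.039 4.314
vertex -2.387 -2.5 3.628
endloop
endfacet
facet normal -0.578 -0.805 -0.132
outer loop
vertex -1.763 -2.781 2.606
vertex -1.767 -3.031 4.152
vertex -2.387 -2.5 3.628
endloop
endfacet
facet normal -0.508 0.228 0.831
outer loop
vertex -2.387 -2.5 3.628
vertex -1.057 -2.039 4.314
vertex -1.677 -1.509 3.79
endloop
endfacet
facet normal -0.639 0.547 -0.541
outer loop
vertex -1.677 -1.509 3.79
vertex -1.763 -2.781 2.606
vertex -2.387 -2.5 3.628
endloop
endfacet
facet normal 0.640 -0.546 0.541
outer loop
vertex -1.767 -3.031 4.152
vertex -0.433 -2.32 3.292
vertex -1.057 -2.039 4.314
endloop
endfacet
facet normal -0.577 -0.806 -0.132
outer loop
vertex -1.143 -3.311 3.13
vertex -1.767 -3.031 4.152
vertex -1.763 -2.781 2.606
endloop
endfacet
facet normal 0.640 -0.547 0.540
outer loop
vertex -1.143 -3.311 3.13
vertex -0.433 -2.32 3.292
vertex -1.767 -3.031 4.152
endloop
endfacet
facet normal 0.578 0.806 0.131
outer loop
vertex -1.057 -2.039 4.314
vertex -0.433 -2.32 3.292
vertex -1.677 -1.509 3.79
endloop
endfacet
facet normal -0.640 0.546 -0.540
outer loop
vertex -1.053 -1.789 2.768
vertex -1.763 -2.781 2.606
vertex -1.677 -1.509 3.79
endloop
endfacet
facet normal 0.578 0.805 0.132
outer loop
vertex -1.677 -1.509 3.79
vertex -0.433 -2.32 3.292
vertex -1.053 -1.789 2.768
endloop
endfacet
facet normal 0.508 -0.228 -0.831
outer loop
vertex -1.053 -1.789 2.768
vertex -1.143 -3.311 3.13
vertex -1.763 -2.781 2.606
endloop
endfacet
facet normal 0.507 -0.228 -0.831
outer loop
vertex -0.433 -2.32 3.292
vertex -1.143 -3.311 3.13
vertex -1.053 -1.789 2.768
endloop
endfacet
facet normal -0.999 0.033 0.011
outer loop
vertex -3.094 -2.236 -4.314
vertex -3.108 -2.986 -3.339
vertex -3.066 -1.767 -3.177
endloop
endfacet
facet normal -0.728 0.640 -0.246
outer loop
vertex -3.094 -2.236 -4.314
vertex -3.066 -1.767 -3.177
vertex -2.35 -1.291 -4.057
endloop
endfacet
facet normal -0.327 0.479 -0.815
outer loop
vertex -3.094 -2.236 -4.314
vertex -2.35 -1.291 -4.057
vertex -1.948 -2.216 -4.762
endloop
endfacet
facet normal -0.351 -0.228 -0.908
outer loop
vertex -3.094 -2.236 -4.314
vertex -1.948 -2.216 -4.762
vertex -2.416 -3.263 -4.318
endloop
endfacet
facet normal -0.766 -0.504 -0.399
outer loop
vertex -3.094 -2.236 -4.314
vertex -2.416 -3.263 -4.318
vertex -3.108 -2.986 -3.339
endloop
endfacet
facet normal -0.301 0.920 0.253
outer loop
vertex -2.35 -1.291 -4.057
vertex -3.066 -1.767 -3.177
vertex -1.904 -1.457 -2.922
endloop
endfacet
facet normal -0.741 -0.063 0.669
outer loop
vertex -3.066 -1.767 -3.177
vertex -3.108 -2.986 -3.339
vertex -2.372 -2.504 -2.478
endloop
endfacet
facet normal -0.364 -0.932 0.007
outer loop
vertex -3.108 -2.986 -3.339
vertex -2.416 -3.263 -4.318
vertex -1.97 -3.429 -3.183
endloop
endfacet
facet normal 0.309 -0.485 -0.818
outer loop
vertex -2.416 -3.263 -4.318
vertex -1.948 -2.216 -4.762
vertex -1.254 -2.953 -4.063
endloop
endfacet
facet normal 0.348 0.659 -0.667
outer loop
vertex -1.948 -2.216 -4.762
vertex -2.35 -1.291 -4.057
vertex -1.212 -1.734 -3.901
endloop
endfacet
facet normal 0.351 0.228 0.908
outer loop
vertex -1.226 -2.484 -2.926
vertex -1.904 -1.457 -2.922
vertex -2.372 -2.504 -2.478
endloop
endfacet
facet normal 0.327 -0.479 0.815
outer loop
vertex -1.226 -2.484 -2.926
vertex -2.372 -2.504 -2.478
vertex -1.97 -3.429 -3.183
endloop
endfacet
facet normal 0.728 -0.640 0.246
outer loop
vertex -1.226 -2.484 -2.926
vertex -1.97 -3.429 -3.183
vertex -1.254 -2.953 -4.063
endloop
endfacet
facet normal 0.999 -0.033 -0.011
outer loop
vertex -1.226 -2.484 -2.926
vertex -1.254 -2.953 -4.063
vertex -1.212 -1.734 -3.901
endloop
endfacet
facet normal 0.766 0.504 0.399
outer loop
vertex -1.226 -2.484 -2.926
vertex -1.212 -1.734 -3.901
vertex -1.904 -1.457 -2.922
endloop
endfacet
facet normal -0.309 0.485 0.818
outer loop
vertex -2.372 -2.504 -2.478
vertex -1.904 -1.457 -2.922
vertex -3.066 -1.767 -3.177
endloop
endfacet
facet normal -0.348 -0.659 0.667
outer loop
vertex -1.97 -3.429 -3.183
vertex -2.372 -2.504 -2.478
vertex -3.108 -2.986 -3.339
endloop
endfacet
facet normal 0.301 -0.920 -0.253
outer loop
vertex -1.254 -2.953 -4.063
vertex -1.97 -3.429 -3.183
vertex -2.416 -3.263 -4.318
endloop
endfacet
facet normal 0.741 0.063 -0.669
outer loop
vertex -1.212 -1.734 -3.901
vertex -1.254 -2.953 -4.063
vertex -1.948 -2.216 -4.762
endloop
endfacet
facet normal 0.364 0.932 -0.007
outer loop
vertex -1.904 -1.457 -2.922
vertex -1.212 -1.734 -3.901
vertex -2.35 -1.291 -4.057
endloop
endfacet

endsolid


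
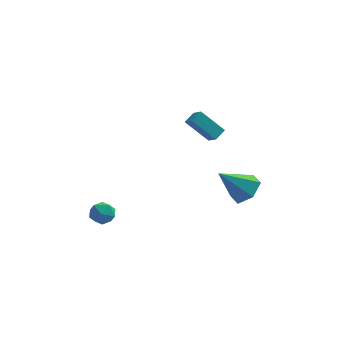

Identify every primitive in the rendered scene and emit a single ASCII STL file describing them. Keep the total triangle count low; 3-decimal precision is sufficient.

solid 
facet normal -0.656 0.483 0.581
outer loop
vertex -4.69 -0.644 -3.559
vertex -4.42 -1.071 -2.899
vertex -4.065 -0.347 -3.1
endloop
endfacet
facet normal -0.450 0.892 0.035
outer loop
vertex -4.69 -0.644 -3.559
vertex -4.065 -0.347 -3.1
vertex -4.032 -0.298 -3.928
endloop
endfacet
facet normal -0.609 0.549 -0.572
outer loop
vertex -4.69 -0.644 -3.559
vertex -4.032 -0.298 -3.928
vertex -4.366 -0.992 -4.239
endloop
endfacet
facet normal -0.914 -0.072 -0.399
outer loop
vertex -4.69 -0.644 -3.559
vertex -4.366 -0.992 -4.239
vertex -4.606 -1.47 -3.603
endloop
endfacet
facet normal -0.943 -0.113 0.313
outer loop
vertex -4.69 -0.644 -3.559
vertex -4.606 -1.47 -3.603
vertex -4.42 -1.071 -2.899
endloop
endfacet
facet normal 0.259 0.964 0.067
outer loop
vertex -4.032 -0.298 -3.928
vertex -4.065 -0.347 -3.1
vertex -3.354 -0.51 -3.497
endloop
endfacet
facet normal -0.074 0.300 0.951
outer loop
vertex -4.065 -0.347 -3.1
vertex -4.42 -1.071 -2.899
vertex -3.594 -0.988 -2.861
endloop
endfacet
facet normal -0.538 -0.665 0.519
outer loop
vertex -4.42 -1.071 -2.899
vertex -4.606 -1.47 -3.603
vertex -3.928 -1.682 -3.172
endloop
endfacet
facet normal -0.491 -0.597 -0.634
outer loop
vertex -4.606 -1.47 -3.603
vertex -4.366 -0.992 -4.239
vertex -3.895 -1.633 -4.0
endloop
endfacet
facet normal 0.001 0.409 -0.913
outer loop
vertex -4.366 -0.992 -4.239
vertex -4.032 -0.298 -3.928
vertex -3.54 -0.909 -4.201
endloop
endfacet
facet normal 0.914 0.072 0.399
outer loop
vertex -3.27 -1.336 -3.541
vertex -3.354 -0.51 -3.497
vertex -3.594 -0.988 -2.861
endloop
endfacet
facet normal 0.609 -0.549 0.572
outer loop
vertex -3.27 -1.336 -3.541
vertex -3.594 -0.988 -2.861
vertex -3.928 -1.682 -3.172
endloop
endfacet
facet normal 0.450 -0.892 -0.035
outer loop
vertex -3.27 -1.336 -3.541
vertex -3.928 -1.682 -3.172
vertex -3.895 -1.633 -4.0
endloop
endfacet
facet normal 0.656 -0.483 -0.581
outer loop
vertex -3.27 -1.336 -3.541
vertex -3.895 -1.633 -4.0
vertex -3.54 -0.909 -4.201
endloop
endfacet
facet normal 0.943 0.113 -0.313
outer loop
vertex -3.27 -1.336 -3.541
vertex -3.54 -0.909 -4.201
vertex -3.354 -0.51 -3.497
endloop
endfacet
facet normal 0.491 0.597 0.634
outer loop
vertex -3.594 -0.988 -2.861
vertex -3.354 -0.51 -3.497
vertex -4.065 -0.347 -3.1
endloop
endfacet
facet normal -0.001 -0.409 0.913
outer loop
vertex -3.928 -1.682 -3.172
vertex -3.594 -0.988 -2.861
vertex -4.42 -1.071 -2.899
endloop
endfacet
facet normal -0.259 -0.964 -0.067
outer loop
vertex -3.895 -1.633 -4.0
vertex -3.928 -1.682 -3.172
vertex -4.606 -1.47 -3.603
endloop
endfacet
facet normal 0.074 -0.300 -0.951
outer loop
vertex -3.54 -0.909 -4.201
vertex -3.895 -1.633 -4.0
vertex -4.366 -0.992 -4.239
endloop
endfacet
facet normal 0.538 0.665 -0.519
outer loop
vertex -3.354 -0.51 -3.497
vertex -3.54 -0.909 -4.201
vertex -4.032 -0.298 -3.928
endloop
endfacet
facet normal 0.659 0.265 -0.704
outer loop
vertex 4.257 1.899 -2.435
vertex 3.432 2.08 -3.14
vertex 3.793 2.895 -2.495
endloop
endfacet
facet normal 0.307 0.199 0.930
outer loop
vertex 4.257 1.899 -2.435
vertex 3.793 2.895 -2.495
vertex 1.988 1.5 -1.6
endloop
endfacet
facet normal 0.659 0.265 -0.704
outer loop
vertex 3.793 2.895 -2.495
vertex 3.432 2.08 -3.14
vertex 2.968 3.076 -3.2
endloop
endfacet
facet normal -0.313 0.765 0.562
outer loop
vertex 3.793 2.895 -2.495
vertex 2.968 3.076 -3.2
vertex 1.988 1.5 -1.6
endloop
endfacet
facet normal 0.660 0.265 -0.703
outer loop
vertex 2.968 3.076 -3.2
vertex 3.432 2.08 -3.14
vertex 2.608 2.261 -3.845
endloop
endfacet
facet normal -0.884 0.460 -0.088
outer loop
vertex 2.968 3.076 -3.2
vertex 2.608 2.261 -3.845
vertex 1.988 1.5 -1.6
endloop
endfacet
facet normal 0.660 0.265 -0.703
outer loop
vertex 2.608 2.261 -3.845
vertex 3.432 2.08 -3.14
vertex 3.072 1.266 -3.785
endloop
endfacet
facet normal -0.833 -0.411 -0.369
outer loop
vertex 2.608 2.261 -3.845
vertex 3.072 1.266 -3.785
vertex 1.988 1.5 -1.6
endloop
endfacet
facet normal 0.660 0.265 -0.703
outer loop
vertex 3.072 1.266 -3.785
vertex 3.432 2.08 -3.14
vertex 3.896 1.085 -3.08
endloop
endfacet
facet normal -0.213 -0.977 -0.001
outer loop
vertex 3.072 1.266 -3.785
vertex 3.896 1.085 -3.08
vertex 1.988 1.5 -1.6
endloop
endfacet
facet normal 0.659 0.265 -0.704
outer loop
vertex 3.896 1.085 -3.08
vertex 3.432 2.08 -3.14
vertex 4.257 1.899 -2.435
endloop
endfacet
facet normal 0.357 -0.672 0.649
outer loop
vertex 3.896 1.085 -3.08
vertex 4.257 1.899 -2.435
vertex 1.988 1.5 -1.6
endloop
endfacet
facet normal -0.505 0.674 -0.539
outer loop
vertex 0.518 2.763 2.308
vertex 1.815 2.682 0.991
vertex 0.1 2.151 1.934
endloop
endfacet
facet normal -0.701 0.044 0.712
outer loop
vertex 0.545 1.558 2.409
vertex 0.518 2.763 2.308
vertex 0.1 2.151 1.934
endloop
endfacet
facet normal -0.505 0.673 -0.540
outer loop
vertex 0.1 2.151 1.934
vertex 1.815 2.682 0.991
vertex 1.398 2.069 0.618
endloop
endfacet
facet normal -0.503 -0.738 -0.450
outer loop
vertex 1.398 2.069 0.618
vertex 0.545 1.558 2.409
vertex 0.1 2.151 1.934
endloop
endfacet
facet normal 0.503 0.738 0.450
outer loop
vertex 0.518 2.763 2.308
vertex 2.26 2.089 1.466
vertex 1.815 2.682 0.991
endloop
endfacet
facet normal -0.701 0.044 0.712
outer loop
vertex 0.962 2.171 2.782
vertex 0.518 2.763 2.308
vertex 0.545 1.558 2.409
endloop
endfacet
facet normal 0.503 0.738 0.450
outer loop
vertex 0.962 2.171 2.782
vertex 2.26 2.089 1.466
vertex 0.518 2.763 2.308
endloop
endfacet
facet normal 0.701 -0.044 -0.712
outer loop
vertex 1.815 2.682 0.991
vertex 2.26 2.089 1.466
vertex 1.398 2.069 0.618
endloop
endfacet
facet normal -0.503 -0.738 -0.450
outer loop
vertex 1.842 1.477 1.092
vertex 0.545 1.558 2.409
vertex 1.398 2.069 0.618
endloop
endfacet
facet normal 0.701 -0.044 -0.712
outer loop
vertex 1.398 2.069 0.618
vertex 2.26 2.089 1.466
vertex 1.842 1.477 1.092
endloop
endfacet
facet normal 0.506 -0.673 0.540
outer loop
vertex 1.842 1.477 1.092
vertex 0.962 2.171 2.782
vertex 0.545 1.558 2.409
endloop
endfacet
facet normal 0.504 -0.674 0.539
outer loop
vertex 2.26 2.089 1.466
vertex 0.962 2.171 2.782
vertex 1.842 1.477 1.092
endloop
endfacet

endsolid


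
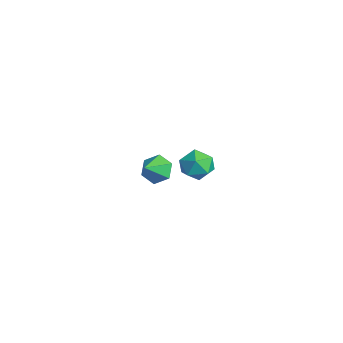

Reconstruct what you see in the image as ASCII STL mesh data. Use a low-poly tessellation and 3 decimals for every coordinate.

solid 
facet normal -0.541 0.629 -0.559
outer loop
vertex -3.07 3.159 -2.281
vertex -3.59 3.465 -1.434
vertex -2.721 3.96 -1.718
endloop
endfacet
facet normal 0.940 -0.237 -0.245
outer loop
vertex -3.07 3.159 -2.281
vertex -2.721 3.96 -1.718
vertex -2.79 2.535 -0.606
endloop
endfacet
facet normal -0.541 0.628 -0.559
outer loop
vertex -2.721 3.96 -1.718
vertex -3.59 3.465 -1.434
vertex -3.24 4.267 -0.871
endloop
endfacet
facet normal 0.860 0.288 0.422
outer loop
vertex -2.721 3.96 -1.718
vertex -3.24 4.267 -0.871
vertex -2.79 2.535 -0.606
endloop
endfacet
facet normal -0.540 0.629 -0.560
outer loop
vertex -3.24 4.267 -0.871
vertex -3.59 3.465 -1.434
vertex -4.11 3.772 -0.587
endloop
endfacet
facet normal 0.200 0.199 0.959
outer loop
vertex -3.24 4.267 -0.871
vertex -4.11 3.772 -0.587
vertex -2.79 2.535 -0.606
endloop
endfacet
facet normal -0.541 0.628 -0.560
outer loop
vertex -4.11 3.772 -0.587
vertex -3.59 3.465 -1.434
vertex -4.459 2.97 -1.149
endloop
endfacet
facet normal -0.378 -0.416 0.828
outer loop
vertex -4.11 3.772 -0.587
vertex -4.459 2.97 -1.149
vertex -2.79 2.535 -0.606
endloop
endfacet
facet normal -0.541 0.629 -0.558
outer loop
vertex -4.459 2.97 -1.149
vertex -3.59 3.465 -1.434
vertex -3.94 2.664 -1.997
endloop
endfacet
facet normal -0.297 -0.942 0.158
outer loop
vertex -4.459 2.97 -1.149
vertex -3.94 2.664 -1.997
vertex -2.79 2.535 -0.606
endloop
endfacet
facet normal -0.540 0.629 -0.559
outer loop
vertex -3.94 2.664 -1.997
vertex -3.59 3.465 -1.434
vertex -3.07 3.159 -2.281
endloop
endfacet
facet normal 0.362 -0.852 -0.378
outer loop
vertex -3.94 2.664 -1.997
vertex -3.07 3.159 -2.281
vertex -2.79 2.535 -0.606
endloop
endfacet
facet normal -0.837 0.160 0.523
outer loop
vertex 2.989 4.366 3.875
vertex 2.714 3.337 3.749
vertex 3.3 3.636 4.596
endloop
endfacet
facet normal -0.316 0.595 0.739
outer loop
vertex 2.989 4.366 3.875
vertex 3.3 3.636 4.596
vertex 3.984 4.397 4.275
endloop
endfacet
facet normal -0.101 0.979 0.176
outer loop
vertex 2.989 4.366 3.875
vertex 3.984 4.397 4.275
vertex 3.821 4.568 3.229
endloop
endfacet
facet normal -0.491 0.780 -0.388
outer loop
vertex 2.989 4.366 3.875
vertex 3.821 4.568 3.229
vertex 3.036 3.913 2.904
endloop
endfacet
facet normal -0.946 0.274 -0.174
outer loop
vertex 2.989 4.366 3.875
vertex 3.036 3.913 2.904
vertex 2.714 3.337 3.749
endloop
endfacet
facet normal 0.233 0.193 0.953
outer loop
vertex 3.984 4.397 4.275
vertex 3.3 3.636 4.596
vertex 4.324 3.387 4.396
endloop
endfacet
facet normal -0.611 -0.512 0.604
outer loop
vertex 3.3 3.636 4.596
vertex 2.714 3.337 3.749
vertex 3.539 2.732 4.071
endloop
endfacet
facet normal -0.787 -0.328 -0.523
outer loop
vertex 2.714 3.337 3.749
vertex 3.036 3.913 2.904
vertex 3.376 2.903 3.025
endloop
endfacet
facet normal -0.050 0.492 -0.869
outer loop
vertex 3.036 3.913 2.904
vertex 3.821 4.568 3.229
vertex 4.06 3.664 2.704
endloop
endfacet
facet normal 0.580 0.814 0.043
outer loop
vertex 3.821 4.568 3.229
vertex 3.984 4.397 4.275
vertex 4.646 3.963 3.551
endloop
endfacet
facet normal 0.491 -0.780 0.388
outer loop
vertex 4.371 2.934 3.425
vertex 4.324 3.387 4.396
vertex 3.539 2.732 4.071
endloop
endfacet
facet normal 0.101 -0.979 -0.176
outer loop
vertex 4.371 2.934 3.425
vertex 3.539 2.732 4.071
vertex 3.376 2.903 3.025
endloop
endfacet
facet normal 0.316 -0.595 -0.739
outer loop
vertex 4.371 2.934 3.425
vertex 3.376 2.903 3.025
vertex 4.06 3.664 2.704
endloop
endfacet
facet normal 0.837 -0.160 -0.523
outer loop
vertex 4.371 2.934 3.425
vertex 4.06 3.664 2.704
vertex 4.646 3.963 3.551
endloop
endfacet
facet normal 0.946 -0.274 0.174
outer loop
vertex 4.371 2.934 3.425
vertex 4.646 3.963 3.551
vertex 4.324 3.387 4.396
endloop
endfacet
facet normal 0.050 -0.492 0.869
outer loop
vertex 3.539 2.732 4.071
vertex 4.324 3.387 4.396
vertex 3.3 3.636 4.596
endloop
endfacet
facet normal -0.580 -0.814 -0.043
outer loop
vertex 3.376 2.903 3.025
vertex 3.539 2.732 4.071
vertex 2.714 3.337 3.749
endloop
endfacet
facet normal -0.233 -0.193 -0.953
outer loop
vertex 4.06 3.664 2.704
vertex 3.376 2.903 3.025
vertex 3.036 3.913 2.904
endloop
endfacet
facet normal 0.611 0.512 -0.604
outer loop
vertex 4.646 3.963 3.551
vertex 4.06 3.664 2.704
vertex 3.821 4.568 3.229
endloop
endfacet
facet normal 0.787 0.328 0.523
outer loop
vertex 4.324 3.387 4.396
vertex 4.646 3.963 3.551
vertex 3.984 4.397 4.275
endloop
endfacet

endsolid


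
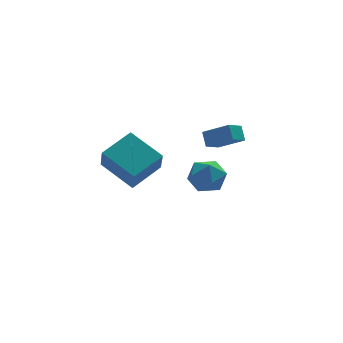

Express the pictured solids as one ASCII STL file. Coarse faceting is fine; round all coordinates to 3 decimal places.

solid 
facet normal -0.847 -0.401 -0.348
outer loop
vertex -4.071 -3.707 0.294
vertex -5.152 -2.161 1.145
vertex -3.924 -2.885 -1.012
endloop
endfacet
facet normal 0.522 -0.747 -0.411
outer loop
vertex -2.348 -2.139 -0.365
vertex -4.071 -3.707 0.294
vertex -3.924 -2.885 -1.012
endloop
endfacet
facet normal -0.847 -0.401 -0.348
outer loop
vertex -3.924 -2.885 -1.012
vertex -5.152 -2.161 1.145
vertex -5.005 -1.339 -0.161
endloop
endfacet
facet normal 0.095 0.530 -0.843
outer loop
vertex -5.005 -1.339 -0.161
vertex -2.348 -2.139 -0.365
vertex -3.924 -2.885 -1.012
endloop
endfacet
facet normal -0.095 -0.530 0.843
outer loop
vertex -4.071 -3.707 0.294
vertex -3.576 -1.415 1.792
vertex -5.152 -2.161 1.145
endloop
endfacet
facet normal 0.522 -0.747 -0.411
outer loop
vertex -2.495 -2.961 0.941
vertex -4.071 -3.707 0.294
vertex -2.348 -2.139 -0.365
endloop
endfacet
facet normal -0.095 -0.530 0.843
outer loop
vertex -2.495 -2.961 0.941
vertex -3.576 -1.415 1.792
vertex -4.071 -3.707 0.294
endloop
endfacet
facet normal -0.522 0.747 0.411
outer loop
vertex -5.152 -2.161 1.145
vertex -3.576 -1.415 1.792
vertex -5.005 -1.339 -0.161
endloop
endfacet
facet normal 0.095 0.530 -0.843
outer loop
vertex -3.429 -0.593 0.486
vertex -2.348 -2.139 -0.365
vertex -5.005 -1.339 -0.161
endloop
endfacet
facet normal -0.522 0.747 0.411
outer loop
vertex -5.005 -1.339 -0.161
vertex -3.576 -1.415 1.792
vertex -3.429 -0.593 0.486
endloop
endfacet
facet normal 0.847 0.401 0.348
outer loop
vertex -3.429 -0.593 0.486
vertex -2.495 -2.961 0.941
vertex -2.348 -2.139 -0.365
endloop
endfacet
facet normal 0.847 0.401 0.348
outer loop
vertex -3.576 -1.415 1.792
vertex -2.495 -2.961 0.941
vertex -3.429 -0.593 0.486
endloop
endfacet
facet normal -0.503 0.861 0.069
outer loop
vertex 1.057 2.16 -3.879
vertex 0.115 1.62 -4.012
vertex 0.519 1.776 -3.008
endloop
endfacet
facet normal 0.099 0.887 0.452
outer loop
vertex 1.057 2.16 -3.879
vertex 0.519 1.776 -3.008
vertex 1.608 1.683 -3.064
endloop
endfacet
facet normal 0.646 0.763 0.010
outer loop
vertex 1.057 2.16 -3.879
vertex 1.608 1.683 -3.064
vertex 1.876 1.47 -4.102
endloop
endfacet
facet normal 0.382 0.662 -0.645
outer loop
vertex 1.057 2.16 -3.879
vertex 1.876 1.47 -4.102
vertex 0.954 1.431 -4.688
endloop
endfacet
facet normal -0.328 0.722 -0.609
outer loop
vertex 1.057 2.16 -3.879
vertex 0.954 1.431 -4.688
vertex 0.115 1.62 -4.012
endloop
endfacet
facet normal 0.078 0.358 0.930
outer loop
vertex 1.608 1.683 -3.064
vertex 0.519 1.776 -3.008
vertex 1.006 0.849 -2.692
endloop
endfacet
facet normal -0.896 0.316 0.311
outer loop
vertex 0.519 1.776 -3.008
vertex 0.115 1.62 -4.012
vertex 0.084 0.81 -3.278
endloop
endfacet
facet normal -0.612 0.092 -0.785
outer loop
vertex 0.115 1.62 -4.012
vertex 0.954 1.431 -4.688
vertex 0.352 0.597 -4.316
endloop
endfacet
facet normal 0.537 -0.006 -0.844
outer loop
vertex 0.954 1.431 -4.688
vertex 1.876 1.47 -4.102
vertex 1.441 0.504 -4.372
endloop
endfacet
facet normal 0.963 0.159 0.216
outer loop
vertex 1.876 1.47 -4.102
vertex 1.608 1.683 -3.064
vertex 1.845 0.66 -3.368
endloop
endfacet
facet normal -0.382 -0.662 0.645
outer loop
vertex 0.903 0.12 -3.501
vertex 1.006 0.849 -2.692
vertex 0.084 0.81 -3.278
endloop
endfacet
facet normal -0.646 -0.763 -0.010
outer loop
vertex 0.903 0.12 -3.501
vertex 0.084 0.81 -3.278
vertex 0.352 0.597 -4.316
endloop
endfacet
facet normal -0.099 -0.887 -0.452
outer loop
vertex 0.903 0.12 -3.501
vertex 0.352 0.597 -4.316
vertex 1.441 0.504 -4.372
endloop
endfacet
facet normal 0.503 -0.861 -0.069
outer loop
vertex 0.903 0.12 -3.501
vertex 1.441 0.504 -4.372
vertex 1.845 0.66 -3.368
endloop
endfacet
facet normal 0.328 -0.722 0.609
outer loop
vertex 0.903 0.12 -3.501
vertex 1.845 0.66 -3.368
vertex 1.006 0.849 -2.692
endloop
endfacet
facet normal -0.537 0.006 0.844
outer loop
vertex 0.084 0.81 -3.278
vertex 1.006 0.849 -2.692
vertex 0.519 1.776 -3.008
endloop
endfacet
facet normal -0.963 -0.159 -0.216
outer loop
vertex 0.352 0.597 -4.316
vertex 0.084 0.81 -3.278
vertex 0.115 1.62 -4.012
endloop
endfacet
facet normal -0.078 -0.358 -0.930
outer loop
vertex 1.441 0.504 -4.372
vertex 0.352 0.597 -4.316
vertex 0.954 1.431 -4.688
endloop
endfacet
facet normal 0.896 -0.316 -0.311
outer loop
vertex 1.845 0.66 -3.368
vertex 1.441 0.504 -4.372
vertex 1.876 1.47 -4.102
endloop
endfacet
facet normal 0.612 -0.092 0.785
outer loop
vertex 1.006 0.849 -2.692
vertex 1.845 0.66 -3.368
vertex 1.608 1.683 -3.064
endloop
endfacet
facet normal -0.668 0.538 -0.514
outer loop
vertex 0.918 1.749 -0.862
vertex 1.721 2.254 -1.378
vertex 0.903 1.111 -1.51
endloop
endfacet
facet normal -0.744 -0.468 0.478
outer loop
vertex 1.979 0.246 -0.682
vertex 0.918 1.749 -0.862
vertex 0.903 1.111 -1.51
endloop
endfacet
facet normal -0.668 0.538 -0.514
outer loop
vertex 0.903 1.111 -1.51
vertex 1.721 2.254 -1.378
vertex 1.706 1.616 -2.026
endloop
endfacet
facet normal -0.016 -0.702 -0.712
outer loop
vertex 1.706 1.616 -2.026
vertex 1.979 0.246 -0.682
vertex 0.903 1.111 -1.51
endloop
endfacet
facet normal 0.016 0.702 0.712
outer loop
vertex 0.918 1.749 -0.862
vertex 2.797 1.389 -0.55
vertex 1.721 2.254 -1.378
endloop
endfacet
facet normal -0.744 -0.468 0.478
outer loop
vertex 1.994 0.884 -0.034
vertex 0.918 1.749 -0.862
vertex 1.979 0.246 -0.682
endloop
endfacet
facet normal 0.016 0.702 0.712
outer loop
vertex 1.994 0.884 -0.034
vertex 2.797 1.389 -0.55
vertex 0.918 1.749 -0.862
endloop
endfacet
facet normal 0.744 0.468 -0.478
outer loop
vertex 1.721 2.254 -1.378
vertex 2.797 1.389 -0.55
vertex 1.706 1.616 -2.026
endloop
endfacet
facet normal -0.016 -0.702 -0.712
outer loop
vertex 2.782 0.751 -1.198
vertex 1.979 0.246 -0.682
vertex 1.706 1.616 -2.026
endloop
endfacet
facet normal 0.744 0.468 -0.478
outer loop
vertex 1.706 1.616 -2.026
vertex 2.797 1.389 -0.55
vertex 2.782 0.751 -1.198
endloop
endfacet
facet normal 0.668 -0.538 0.514
outer loop
vertex 2.782 0.751 -1.198
vertex 1.994 0.884 -0.034
vertex 1.979 0.246 -0.682
endloop
endfacet
facet normal 0.668 -0.538 0.514
outer loop
vertex 2.797 1.389 -0.55
vertex 1.994 0.884 -0.034
vertex 2.782 0.751 -1.198
endloop
endfacet

endsolid
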